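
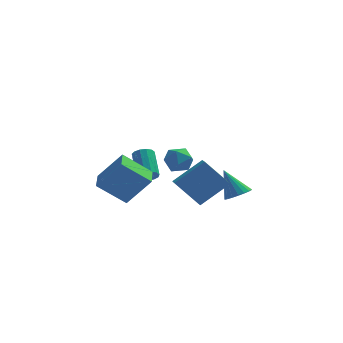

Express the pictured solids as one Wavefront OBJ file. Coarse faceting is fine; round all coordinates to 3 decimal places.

v -1.904 -2.459 -0.411
v -3.408 -2.632 0.818
v -2.004 -1.054 -0.335
v -3.508 -1.228 0.894
v -0.632 -2.452 1.146
v -2.136 -2.626 2.375
v -0.732 -1.048 1.222
v -2.236 -1.221 2.451
v 0.724 -2.492 3.052
v 1.099 -2.893 3.704
v 0.461 -3.707 2.456
v 0.836 -4.108 3.108
v 0.094 -3.706 3.225
v 0.257 -2.955 3.593
v 1.303 -3.645 2.567
v 1.466 -2.894 2.935
v 1.457 -3.605 3.404
v 0.709 -3.643 3.81
v 0.851 -2.957 2.35
v 0.103 -2.995 2.756
v 3.509 1.196 -1.253
v 3.871 0.593 -0.871
v 2.711 1.684 0.273
v 4.103 0.86 -0.835
v 4.218 1.194 -0.881
v 4.192 1.528 -1.002
v 4.032 1.796 -1.172
v 3.767 1.946 -1.358
v 3.452 1.947 -1.523
v 3.148 1.799 -1.635
v 2.916 1.531 -1.671
v 2.801 1.198 -1.624
v 2.826 0.864 -1.504
v 2.987 0.595 -1.334
v 3.251 0.446 -1.148
v 3.567 0.445 -0.982
v 1.702 -1.095 -1.044
v 0.385 -0.995 0.431
v 1.52 -0.336 -1.258
v 0.203 -0.235 0.217
v 3.177 -0.385 0.223
v 1.86 -0.284 1.698
v 2.995 0.375 0.009
v 1.678 0.475 1.484
v -1.363 2.736 -0.791
v -0.879 2.587 -0.433
v -1.273 3.955 0.669
v -1.757 4.104 0.311
v -0.76 2.813 -0.671
v -1.153 4.181 0.431
v -0.832 3.015 -0.947
v -1.225 4.382 0.155
v -1.073 3.128 -1.174
v -1.466 4.496 -0.071
v -1.406 3.117 -1.279
v -1.799 4.484 -0.176
v -1.725 2.985 -1.229
v -2.119 4.352 -0.126
v -1.93 2.774 -1.04
v -2.323 4.141 0.062
v -1.955 2.551 -0.772
v -2.348 3.918 0.33
v -1.792 2.387 -0.51
v -2.185 3.754 0.592
v -1.493 2.334 -0.338
v -1.886 3.701 0.765
v -1.153 2.408 -0.309
v -1.546 3.776 0.793
f 2 4 1
f 5 2 1
f 1 4 3
f 3 5 1
f 2 8 4
f 6 2 5
f 6 8 2
f 4 8 3
f 7 5 3
f 3 8 7
f 7 6 5
f 8 6 7
f 9 20 14
f 9 14 10
f 9 10 16
f 9 16 19
f 9 19 20
f 10 14 18
f 14 20 13
f 20 19 11
f 19 16 15
f 16 10 17
f 12 18 13
f 12 13 11
f 12 11 15
f 12 15 17
f 12 17 18
f 13 18 14
f 11 13 20
f 15 11 19
f 17 15 16
f 18 17 10
f 22 21 24
f 22 24 23
f 24 21 25
f 24 25 23
f 25 21 26
f 25 26 23
f 26 21 27
f 26 27 23
f 27 21 28
f 27 28 23
f 28 21 29
f 28 29 23
f 29 21 30
f 29 30 23
f 30 21 31
f 30 31 23
f 31 21 32
f 31 32 23
f 32 21 33
f 32 33 23
f 33 21 34
f 33 34 23
f 34 21 35
f 34 35 23
f 35 21 36
f 35 36 23
f 36 21 22
f 36 22 23
f 38 40 37
f 41 38 37
f 37 40 39
f 39 41 37
f 38 44 40
f 42 38 41
f 42 44 38
f 40 44 39
f 43 41 39
f 39 44 43
f 43 42 41
f 44 42 43
f 46 45 49
f 46 49 47
f 47 49 50
f 47 50 48
f 49 45 51
f 49 51 50
f 50 51 52
f 50 52 48
f 51 45 53
f 51 53 52
f 52 53 54
f 52 54 48
f 53 45 55
f 53 55 54
f 54 55 56
f 54 56 48
f 55 45 57
f 55 57 56
f 56 57 58
f 56 58 48
f 57 45 59
f 57 59 58
f 58 59 60
f 58 60 48
f 59 45 61
f 59 61 60
f 60 61 62
f 60 62 48
f 61 45 63
f 61 63 62
f 62 63 64
f 62 64 48
f 63 45 65
f 63 65 64
f 64 65 66
f 64 66 48
f 65 45 67
f 65 67 66
f 66 67 68
f 66 68 48
f 67 45 46
f 67 46 68
f 68 46 47
f 68 47 48



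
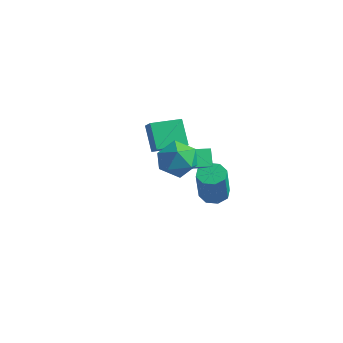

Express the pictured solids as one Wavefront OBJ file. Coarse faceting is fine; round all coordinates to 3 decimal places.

v 0.063 0.848 -0.229
v -0.407 1.451 0.548
v 0.721 1.833 -0.596
v 0.251 2.436 0.182
v 0.829 0.584 0.438
v 0.359 1.187 1.216
v 1.487 1.569 0.072
v 1.017 2.172 0.849
v -2.078 1.454 -0.243
v -1.58 1.144 0.385
v -2.977 2.296 0.885
v -2.48 1.985 1.514
v -1 2.835 -0.414
v -0.503 2.524 0.215
v -1.9 3.676 0.715
v -1.402 3.366 1.343
v 0.315 -1.275 2.866
v 0.901 -1.183 3.859
v 1.779 -2.137 2.081
v 2.365 -2.045 3.074
v 1.454 -2.754 3.005
v 0.549 -2.221 3.489
v 2.131 -1.099 2.451
v 1.226 -0.566 2.935
v 2.024 -1.074 3.602
v 1.605 -2.097 3.944
v 1.075 -1.223 1.996
v 0.656 -2.246 2.338
v 0.304 3.851 -4.371
v 0.92 4.411 -4.263
v 1.033 3.889 -2.201
v 0.416 3.329 -2.309
v 0.338 4.665 -4.167
v 0.451 4.143 -2.105
v -0.265 4.443 -4.19
v -0.152 3.92 -2.128
v -0.535 3.874 -4.319
v -0.422 3.351 -2.258
v -0.313 3.291 -4.479
v -0.2 2.769 -2.417
v 0.269 3.037 -4.575
v 0.382 2.515 -2.513
v 0.872 3.26 -4.552
v 0.985 2.737 -2.49
v 1.142 3.829 -4.422
v 1.255 3.306 -2.361
f 2 4 1
f 5 2 1
f 1 4 3
f 3 5 1
f 2 8 4
f 6 2 5
f 6 8 2
f 4 8 3
f 7 5 3
f 3 8 7
f 7 6 5
f 8 6 7
f 10 12 9
f 13 10 9
f 9 12 11
f 11 13 9
f 10 16 12
f 14 10 13
f 14 16 10
f 12 16 11
f 15 13 11
f 11 16 15
f 15 14 13
f 16 14 15
f 17 28 22
f 17 22 18
f 17 18 24
f 17 24 27
f 17 27 28
f 18 22 26
f 22 28 21
f 28 27 19
f 27 24 23
f 24 18 25
f 20 26 21
f 20 21 19
f 20 19 23
f 20 23 25
f 20 25 26
f 21 26 22
f 19 21 28
f 23 19 27
f 25 23 24
f 26 25 18
f 30 29 33
f 30 33 31
f 31 33 34
f 31 34 32
f 33 29 35
f 33 35 34
f 34 35 36
f 34 36 32
f 35 29 37
f 35 37 36
f 36 37 38
f 36 38 32
f 37 29 39
f 37 39 38
f 38 39 40
f 38 40 32
f 39 29 41
f 39 41 40
f 40 41 42
f 40 42 32
f 41 29 43
f 41 43 42
f 42 43 44
f 42 44 32
f 43 29 45
f 43 45 44
f 44 45 46
f 44 46 32
f 45 29 30
f 45 30 46
f 46 30 31
f 46 31 32



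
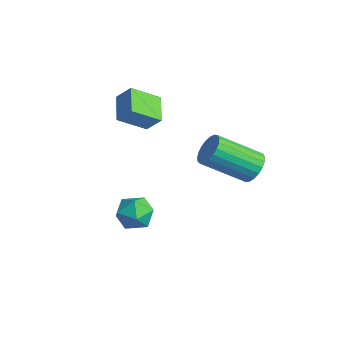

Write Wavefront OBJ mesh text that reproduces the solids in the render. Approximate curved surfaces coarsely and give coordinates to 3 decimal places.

v 3.833 1.12 1.93
v 4.55 0.933 2.1
v 3.844 -0.707 3.279
v 3.127 -0.52 3.11
v 4.477 1.133 2.334
v 3.771 -0.507 3.513
v 4.293 1.33 2.498
v 3.586 -0.31 3.677
v 4.029 1.491 2.564
v 3.323 -0.149 3.743
v 3.731 1.588 2.52
v 3.025 -0.052 3.7
v 3.451 1.604 2.375
v 2.745 -0.036 3.554
v 3.237 1.536 2.152
v 2.531 -0.104 3.332
v 3.126 1.397 1.892
v 2.42 -0.243 3.071
v 3.138 1.209 1.637
v 2.431 -0.431 2.817
v 3.269 1.006 1.434
v 2.563 -0.634 2.613
v 3.498 0.823 1.316
v 2.792 -0.817 2.496
v 3.785 0.691 1.305
v 3.079 -0.949 2.484
v 4.08 0.633 1.402
v 3.374 -1.007 2.581
v 4.333 0.66 1.59
v 3.627 -0.98 2.769
v 4.499 0.766 1.837
v 3.793 -0.874 3.016
v 0.15 -2.317 -1.625
v 0.902 -1.821 -1.707
v 0.938 -3.419 -1.073
v 1.69 -2.923 -1.155
v 1.062 -2.695 -0.545
v 0.575 -2.014 -0.887
v 1.265 -3.226 -1.893
v 0.778 -2.545 -2.235
v 1.591 -2.383 -1.873
v 1.466 -2.055 -1.04
v 0.374 -3.185 -1.74
v 0.249 -2.857 -0.907
v -2.117 -1.876 3.52
v -1.568 -1.482 4.244
v -1.918 -0.63 2.691
v -1.37 -0.236 3.415
v -0.99 -2.424 2.965
v -0.442 -2.03 3.689
v -0.792 -1.178 2.136
v -0.243 -0.784 2.86
f 2 1 5
f 2 5 3
f 3 5 6
f 3 6 4
f 5 1 7
f 5 7 6
f 6 7 8
f 6 8 4
f 7 1 9
f 7 9 8
f 8 9 10
f 8 10 4
f 9 1 11
f 9 11 10
f 10 11 12
f 10 12 4
f 11 1 13
f 11 13 12
f 12 13 14
f 12 14 4
f 13 1 15
f 13 15 14
f 14 15 16
f 14 16 4
f 15 1 17
f 15 17 16
f 16 17 18
f 16 18 4
f 17 1 19
f 17 19 18
f 18 19 20
f 18 20 4
f 19 1 21
f 19 21 20
f 20 21 22
f 20 22 4
f 21 1 23
f 21 23 22
f 22 23 24
f 22 24 4
f 23 1 25
f 23 25 24
f 24 25 26
f 24 26 4
f 25 1 27
f 25 27 26
f 26 27 28
f 26 28 4
f 27 1 29
f 27 29 28
f 28 29 30
f 28 30 4
f 29 1 31
f 29 31 30
f 30 31 32
f 30 32 4
f 31 1 2
f 31 2 32
f 32 2 3
f 32 3 4
f 33 44 38
f 33 38 34
f 33 34 40
f 33 40 43
f 33 43 44
f 34 38 42
f 38 44 37
f 44 43 35
f 43 40 39
f 40 34 41
f 36 42 37
f 36 37 35
f 36 35 39
f 36 39 41
f 36 41 42
f 37 42 38
f 35 37 44
f 39 35 43
f 41 39 40
f 42 41 34
f 46 48 45
f 49 46 45
f 45 48 47
f 47 49 45
f 46 52 48
f 50 46 49
f 50 52 46
f 48 52 47
f 51 49 47
f 47 52 51
f 51 50 49
f 52 50 51



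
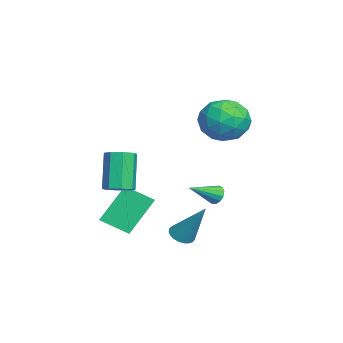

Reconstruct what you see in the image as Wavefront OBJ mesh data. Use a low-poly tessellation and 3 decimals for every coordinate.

v -2.117 1.53 1.883
v -1.413 0.768 2.37
v -3.227 0.152 1.33
v -2.523 -0.61 1.817
v -3.14 0.1 2.471
v -2.454 0.952 2.813
v -2.186 -0.032 0.887
v -1.5 0.82 1.229
v -1.456 -0.197 1.754
v -2.045 -0.116 2.734
v -2.595 1.036 0.966
v -3.184 1.117 1.946
v -1.668 1.27 2.175
v -2.972 -0.35 1.525
v -3.335 0.067 1.909
v -2.921 -0.381 2.196
v -2.28 1.378 2.436
v -1.866 0.93 2.722
v -2.881 0.537 2.781
v -2.774 -0.01 0.978
v -2.36 -0.458 1.264
v -1.719 1.301 1.504
v -1.305 0.853 1.791
v -1.759 0.383 0.919
v -1.279 0.255 2.1
v -1.931 -0.555 1.774
v -1.733 -0.215 1.228
v -1.33 0.285 1.429
v -1.626 0.303 2.675
v -2.278 -0.508 2.35
v -2.64 -0.09 2.735
v -2.237 0.411 2.936
v -1.651 -0.265 2.313
v -2.362 1.428 1.35
v -3.014 0.617 1.025
v -2.403 0.509 0.764
v -2 1.01 0.965
v -2.709 1.475 1.926
v -3.361 0.665 1.6
v -3.31 0.635 2.271
v -2.907 1.135 2.472
v -2.989 1.185 1.387
v -4.263 0.212 -3.068
v -4.016 0.528 -2.752
v -3.637 -0.932 -2.412
v -4.266 0.465 -2.624
v -4.514 0.321 -2.637
v -4.683 0.143 -2.787
v -4.719 -0.013 -3.026
v -4.61 -0.097 -3.278
v -4.39 -0.084 -3.463
v -4.131 0.024 -3.523
v -3.913 0.192 -3.438
v -3.807 0.366 -3.236
v -3.845 0.491 -2.98
v 0.309 -1.234 -3.351
v 0.79 -1.538 -3.393
v 1.031 -0.326 -1.649
v 0.842 -1.357 -3.511
v 0.814 -1.158 -3.606
v 0.708 -0.97 -3.661
v 0.542 -0.822 -3.669
v 0.34 -0.737 -3.629
v 0.134 -0.728 -3.547
v -0.046 -0.796 -3.435
v -0.171 -0.93 -3.31
v -0.224 -1.111 -3.191
v -0.195 -1.31 -3.097
v -0.09 -1.498 -3.041
v 0.076 -1.646 -3.033
v 0.278 -1.731 -3.073
v 0.484 -1.74 -3.156
v 0.664 -1.672 -3.268
v 1.343 -3.636 -0.498
v 1.672 -3.107 -0.353
v 0.885 -3.054 1.243
v 0.557 -3.584 1.098
v 1.243 -3.008 -0.568
v 0.456 -2.955 1.028
v 0.873 -3.278 -0.742
v 0.086 -3.225 0.854
v 0.778 -3.757 -0.773
v -0.009 -3.704 0.823
v 1.015 -4.166 -0.643
v 0.228 -4.113 0.953
v 1.444 -4.265 -0.428
v 0.657 -4.212 1.168
v 1.814 -3.995 -0.254
v 1.027 -3.942 1.342
v 1.909 -3.516 -0.223
v 1.122 -3.463 1.373
v -0.52 -4.447 -2.874
v -1.163 -3.477 -1.347
v -0.299 -3.3 -3.51
v -0.942 -2.33 -1.983
v 1.362 -4.39 -2.117
v 0.719 -3.42 -0.59
v 1.583 -3.243 -2.753
v 0.94 -2.273 -1.226
f 1 38 17
f 38 12 41
f 17 41 6
f 38 41 17
f 1 17 13
f 17 6 18
f 13 18 2
f 17 18 13
f 1 13 22
f 13 2 23
f 22 23 8
f 13 23 22
f 1 22 34
f 22 8 37
f 34 37 11
f 22 37 34
f 1 34 38
f 34 11 42
f 38 42 12
f 34 42 38
f 2 18 29
f 18 6 32
f 29 32 10
f 18 32 29
f 6 41 19
f 41 12 40
f 19 40 5
f 41 40 19
f 12 42 39
f 42 11 35
f 39 35 3
f 42 35 39
f 11 37 36
f 37 8 24
f 36 24 7
f 37 24 36
f 8 23 28
f 23 2 25
f 28 25 9
f 23 25 28
f 4 30 16
f 30 10 31
f 16 31 5
f 30 31 16
f 4 16 14
f 16 5 15
f 14 15 3
f 16 15 14
f 4 14 21
f 14 3 20
f 21 20 7
f 14 20 21
f 4 21 26
f 21 7 27
f 26 27 9
f 21 27 26
f 4 26 30
f 26 9 33
f 30 33 10
f 26 33 30
f 5 31 19
f 31 10 32
f 19 32 6
f 31 32 19
f 3 15 39
f 15 5 40
f 39 40 12
f 15 40 39
f 7 20 36
f 20 3 35
f 36 35 11
f 20 35 36
f 9 27 28
f 27 7 24
f 28 24 8
f 27 24 28
f 10 33 29
f 33 9 25
f 29 25 2
f 33 25 29
f 44 43 46
f 44 46 45
f 46 43 47
f 46 47 45
f 47 43 48
f 47 48 45
f 48 43 49
f 48 49 45
f 49 43 50
f 49 50 45
f 50 43 51
f 50 51 45
f 51 43 52
f 51 52 45
f 52 43 53
f 52 53 45
f 53 43 54
f 53 54 45
f 54 43 55
f 54 55 45
f 55 43 44
f 55 44 45
f 57 56 59
f 57 59 58
f 59 56 60
f 59 60 58
f 60 56 61
f 60 61 58
f 61 56 62
f 61 62 58
f 62 56 63
f 62 63 58
f 63 56 64
f 63 64 58
f 64 56 65
f 64 65 58
f 65 56 66
f 65 66 58
f 66 56 67
f 66 67 58
f 67 56 68
f 67 68 58
f 68 56 69
f 68 69 58
f 69 56 70
f 69 70 58
f 70 56 71
f 70 71 58
f 71 56 72
f 71 72 58
f 72 56 73
f 72 73 58
f 73 56 57
f 73 57 58
f 75 74 78
f 75 78 76
f 76 78 79
f 76 79 77
f 78 74 80
f 78 80 79
f 79 80 81
f 79 81 77
f 80 74 82
f 80 82 81
f 81 82 83
f 81 83 77
f 82 74 84
f 82 84 83
f 83 84 85
f 83 85 77
f 84 74 86
f 84 86 85
f 85 86 87
f 85 87 77
f 86 74 88
f 86 88 87
f 87 88 89
f 87 89 77
f 88 74 90
f 88 90 89
f 89 90 91
f 89 91 77
f 90 74 75
f 90 75 91
f 91 75 76
f 91 76 77
f 93 95 92
f 96 93 92
f 92 95 94
f 94 96 92
f 93 99 95
f 97 93 96
f 97 99 93
f 95 99 94
f 98 96 94
f 94 99 98
f 98 97 96
f 99 97 98



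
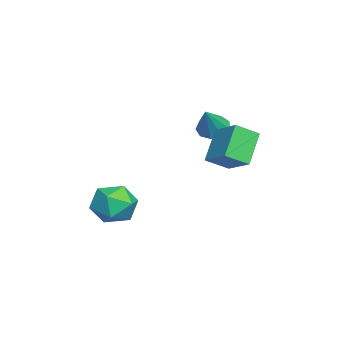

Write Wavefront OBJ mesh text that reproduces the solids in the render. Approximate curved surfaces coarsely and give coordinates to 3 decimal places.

v -2.608 3.008 0.393
v -2.246 2.499 -0.005
v -1.652 2.752 1.587
v -2.037 2.955 -0.075
v -2.095 3.435 0.074
v -2.392 3.715 0.372
v -2.791 3.665 0.68
v -3.104 3.307 0.854
v -3.184 2.809 0.812
v -2.995 2.404 0.574
v -2.625 2.282 0.251
v 0.007 3.824 -0.957
v 0.39 2.88 -0.381
v -1.072 4.174 0.336
v -0.689 3.23 0.911
v 1.109 4.69 -0.271
v 1.492 3.746 0.304
v 0.03 5.04 1.021
v 0.413 4.096 1.597
v -0.572 0.093 -3.114
v 0.16 -0.152 -3.918
v -0.34 -1.548 -2.402
v 0.392 -1.793 -3.206
v 0.652 -1.04 -2.427
v 0.508 -0.026 -2.867
v -0.688 -1.674 -3.453
v -0.832 -0.66 -3.893
v 0.088 -1.244 -4.128
v 0.916 -0.852 -3.493
v -1.096 -0.848 -2.827
v -0.268 -0.456 -2.192
f 2 1 4
f 2 4 3
f 4 1 5
f 4 5 3
f 5 1 6
f 5 6 3
f 6 1 7
f 6 7 3
f 7 1 8
f 7 8 3
f 8 1 9
f 8 9 3
f 9 1 10
f 9 10 3
f 10 1 11
f 10 11 3
f 11 1 2
f 11 2 3
f 13 15 12
f 16 13 12
f 12 15 14
f 14 16 12
f 13 19 15
f 17 13 16
f 17 19 13
f 15 19 14
f 18 16 14
f 14 19 18
f 18 17 16
f 19 17 18
f 20 31 25
f 20 25 21
f 20 21 27
f 20 27 30
f 20 30 31
f 21 25 29
f 25 31 24
f 31 30 22
f 30 27 26
f 27 21 28
f 23 29 24
f 23 24 22
f 23 22 26
f 23 26 28
f 23 28 29
f 24 29 25
f 22 24 31
f 26 22 30
f 28 26 27
f 29 28 21



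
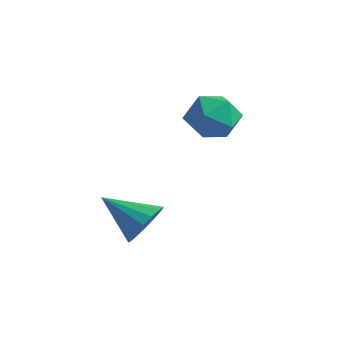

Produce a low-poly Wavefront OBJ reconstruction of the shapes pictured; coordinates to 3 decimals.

v 2.794 3.682 2.209
v 3.503 4.349 2.708
v 4.137 2.851 1.412
v 4.846 3.518 1.911
v 4.289 2.778 2.492
v 3.458 3.292 2.985
v 4.182 3.908 1.135
v 3.351 4.422 1.628
v 4.36 4.489 2.044
v 4.426 3.79 2.883
v 3.214 3.41 1.237
v 3.28 2.711 2.076
v 4.241 0.232 -1.82
v 4.833 -0.034 -1.14
v 2.799 -0.472 -0.84
v 4.711 0.382 -1.02
v 4.482 0.764 -1.083
v 4.197 1.024 -1.315
v 3.923 1.103 -1.662
v 3.721 0.982 -2.046
v 3.638 0.69 -2.378
v 3.693 0.292 -2.582
v 3.874 -0.119 -2.611
v 4.139 -0.449 -2.46
v 4.427 -0.624 -2.161
v 4.672 -0.602 -1.785
v 4.819 -0.39 -1.416
f 1 12 6
f 1 6 2
f 1 2 8
f 1 8 11
f 1 11 12
f 2 6 10
f 6 12 5
f 12 11 3
f 11 8 7
f 8 2 9
f 4 10 5
f 4 5 3
f 4 3 7
f 4 7 9
f 4 9 10
f 5 10 6
f 3 5 12
f 7 3 11
f 9 7 8
f 10 9 2
f 14 13 16
f 14 16 15
f 16 13 17
f 16 17 15
f 17 13 18
f 17 18 15
f 18 13 19
f 18 19 15
f 19 13 20
f 19 20 15
f 20 13 21
f 20 21 15
f 21 13 22
f 21 22 15
f 22 13 23
f 22 23 15
f 23 13 24
f 23 24 15
f 24 13 25
f 24 25 15
f 25 13 26
f 25 26 15
f 26 13 27
f 26 27 15
f 27 13 14
f 27 14 15



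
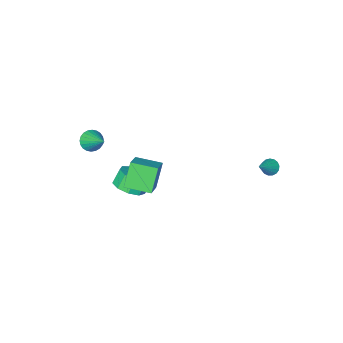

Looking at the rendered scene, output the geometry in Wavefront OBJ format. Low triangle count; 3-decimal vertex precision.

v 3.671 -1.628 2.353
v 4.326 -1.802 2.563
v 3.729 -0.212 3.347
v 4.38 -1.647 2.34
v 4.326 -1.49 2.118
v 4.173 -1.353 1.933
v 3.943 -1.258 1.811
v 3.671 -1.22 1.772
v 3.399 -1.243 1.822
v 3.169 -1.325 1.952
v 3.015 -1.453 2.144
v 2.961 -1.608 2.367
v 3.015 -1.765 2.588
v 3.169 -1.902 2.774
v 3.399 -1.997 2.895
v 3.671 -2.035 2.934
v 3.942 -2.012 2.885
v 4.172 -1.93 2.755
v 1.278 -1.726 -3.182
v 2.133 -1.539 -2.677
v 1.596 -1.588 -1.752
v 0.742 -1.774 -2.258
v 1.814 -0.946 -2.831
v 1.278 -0.994 -1.906
v 1.245 -0.717 -3.149
v 0.709 -0.765 -2.224
v 0.692 -0.96 -3.483
v 0.155 -1.009 -2.558
v 0.412 -1.562 -3.676
v -0.124 -1.61 -2.751
v 0.538 -2.24 -3.638
v 0.002 -2.289 -2.714
v 1.01 -2.678 -3.387
v 0.474 -2.726 -2.463
v 1.608 -2.67 -3.04
v 1.071 -2.718 -2.116
v 2.051 -2.22 -2.76
v 1.515 -2.269 -1.835
v 1.058 -1.314 -0.21
v 2.011 -0.331 0.559
v 0.005 -0.15 -0.392
v 0.958 0.833 0.377
v 1.802 -0.873 -1.697
v 2.755 0.11 -0.928
v 0.749 0.291 -1.879
v 1.702 1.274 -1.11
v -4.52 3.765 -0.097
v -4.151 3.729 -0.516
v -3.42 4.175 0.837
v -4.236 3.983 -0.527
v -4.386 4.187 -0.44
v -4.566 4.295 -0.274
v -4.737 4.281 -0.068
v -4.857 4.149 0.132
v -4.901 3.93 0.28
v -4.857 3.672 0.341
v -4.736 3.437 0.302
v -4.566 3.276 0.171
v -4.385 3.227 -0.021
v -4.235 3.302 -0.23
v -4.151 3.483 -0.409
f 2 1 4
f 2 4 3
f 4 1 5
f 4 5 3
f 5 1 6
f 5 6 3
f 6 1 7
f 6 7 3
f 7 1 8
f 7 8 3
f 8 1 9
f 8 9 3
f 9 1 10
f 9 10 3
f 10 1 11
f 10 11 3
f 11 1 12
f 11 12 3
f 12 1 13
f 12 13 3
f 13 1 14
f 13 14 3
f 14 1 15
f 14 15 3
f 15 1 16
f 15 16 3
f 16 1 17
f 16 17 3
f 17 1 18
f 17 18 3
f 18 1 2
f 18 2 3
f 20 19 23
f 20 23 21
f 21 23 24
f 21 24 22
f 23 19 25
f 23 25 24
f 24 25 26
f 24 26 22
f 25 19 27
f 25 27 26
f 26 27 28
f 26 28 22
f 27 19 29
f 27 29 28
f 28 29 30
f 28 30 22
f 29 19 31
f 29 31 30
f 30 31 32
f 30 32 22
f 31 19 33
f 31 33 32
f 32 33 34
f 32 34 22
f 33 19 35
f 33 35 34
f 34 35 36
f 34 36 22
f 35 19 37
f 35 37 36
f 36 37 38
f 36 38 22
f 37 19 20
f 37 20 38
f 38 20 21
f 38 21 22
f 40 42 39
f 43 40 39
f 39 42 41
f 41 43 39
f 40 46 42
f 44 40 43
f 44 46 40
f 42 46 41
f 45 43 41
f 41 46 45
f 45 44 43
f 46 44 45
f 48 47 50
f 48 50 49
f 50 47 51
f 50 51 49
f 51 47 52
f 51 52 49
f 52 47 53
f 52 53 49
f 53 47 54
f 53 54 49
f 54 47 55
f 54 55 49
f 55 47 56
f 55 56 49
f 56 47 57
f 56 57 49
f 57 47 58
f 57 58 49
f 58 47 59
f 58 59 49
f 59 47 60
f 59 60 49
f 60 47 61
f 60 61 49
f 61 47 48
f 61 48 49



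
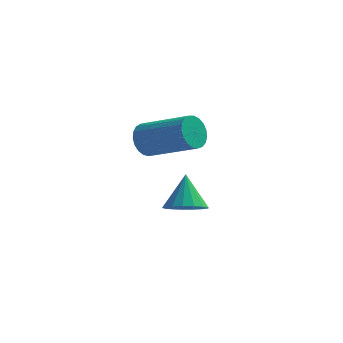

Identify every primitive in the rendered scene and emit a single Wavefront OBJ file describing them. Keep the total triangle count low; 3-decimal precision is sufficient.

v 3.174 0.381 2.905
v 3.451 0.607 2.398
v 5.023 0.185 3.069
v 4.746 -0.041 3.575
v 3.442 0.815 2.551
v 5.013 0.393 3.222
v 3.386 0.947 2.765
v 4.957 0.525 3.436
v 3.293 0.981 3.003
v 4.865 0.559 3.674
v 3.18 0.912 3.225
v 4.752 0.49 3.895
v 3.066 0.751 3.39
v 4.638 0.329 4.061
v 2.971 0.526 3.472
v 4.542 0.104 4.143
v 2.911 0.276 3.456
v 4.482 -0.146 4.127
v 2.896 0.044 3.344
v 4.468 -0.378 4.015
v 2.929 -0.13 3.157
v 4.501 -0.552 3.827
v 3.005 -0.215 2.925
v 4.577 -0.637 3.596
v 3.11 -0.197 2.691
v 4.682 -0.619 3.361
v 3.226 -0.08 2.493
v 4.798 -0.502 3.164
v 3.333 0.118 2.366
v 4.905 -0.304 3.037
v 3.413 0.361 2.333
v 4.984 -0.061 3.004
v 4.036 1.698 -0.448
v 4.421 1.214 -0.101
v 3.864 2.362 0.668
v 4.651 1.443 -0.202
v 4.74 1.731 -0.359
v 4.667 2.011 -0.537
v 4.45 2.22 -0.694
v 4.138 2.309 -0.795
v 3.803 2.259 -0.817
v 3.521 2.08 -0.754
v 3.357 1.813 -0.621
v 3.349 1.521 -0.448
v 3.498 1.269 -0.276
v 3.77 1.115 -0.143
v 4.104 1.095 -0.08
f 2 1 5
f 2 5 3
f 3 5 6
f 3 6 4
f 5 1 7
f 5 7 6
f 6 7 8
f 6 8 4
f 7 1 9
f 7 9 8
f 8 9 10
f 8 10 4
f 9 1 11
f 9 11 10
f 10 11 12
f 10 12 4
f 11 1 13
f 11 13 12
f 12 13 14
f 12 14 4
f 13 1 15
f 13 15 14
f 14 15 16
f 14 16 4
f 15 1 17
f 15 17 16
f 16 17 18
f 16 18 4
f 17 1 19
f 17 19 18
f 18 19 20
f 18 20 4
f 19 1 21
f 19 21 20
f 20 21 22
f 20 22 4
f 21 1 23
f 21 23 22
f 22 23 24
f 22 24 4
f 23 1 25
f 23 25 24
f 24 25 26
f 24 26 4
f 25 1 27
f 25 27 26
f 26 27 28
f 26 28 4
f 27 1 29
f 27 29 28
f 28 29 30
f 28 30 4
f 29 1 31
f 29 31 30
f 30 31 32
f 30 32 4
f 31 1 2
f 31 2 32
f 32 2 3
f 32 3 4
f 34 33 36
f 34 36 35
f 36 33 37
f 36 37 35
f 37 33 38
f 37 38 35
f 38 33 39
f 38 39 35
f 39 33 40
f 39 40 35
f 40 33 41
f 40 41 35
f 41 33 42
f 41 42 35
f 42 33 43
f 42 43 35
f 43 33 44
f 43 44 35
f 44 33 45
f 44 45 35
f 45 33 46
f 45 46 35
f 46 33 47
f 46 47 35
f 47 33 34
f 47 34 35



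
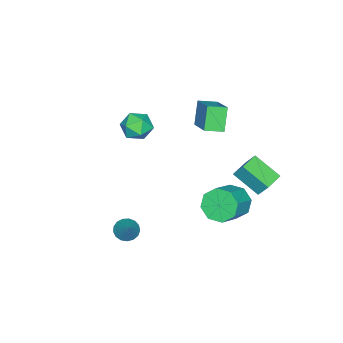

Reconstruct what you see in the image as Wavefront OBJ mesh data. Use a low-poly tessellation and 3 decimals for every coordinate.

v -4.586 2.68 -1.564
v -4.49 3.329 -0.571
v -4.566 4.278 -2.611
v -4.47 4.927 -1.618
v -3.33 2.613 -1.642
v -3.234 3.262 -0.649
v -3.31 4.211 -2.689
v -3.214 4.86 -1.696
v -2.691 -2.048 0.797
v -2.292 -2.457 -0.048
v -2.488 -3.483 1.588
v -2.089 -3.892 0.743
v -1.575 -3.175 1.254
v -1.7 -2.288 0.766
v -3.08 -3.652 0.774
v -3.205 -2.765 0.286
v -2.532 -3.448 -0.062
v -1.602 -3.154 0.235
v -3.178 -2.786 1.305
v -2.248 -2.492 1.602
v 2.811 -0.395 -3.114
v 3.413 -0.693 -3.375
v 3.749 0.375 -1.826
v 3.392 -0.391 -3.54
v 3.238 -0.09 -3.607
v 2.986 0.141 -3.562
v 2.694 0.249 -3.414
v 2.429 0.209 -3.197
v 2.251 0.032 -2.962
v 2.202 -0.244 -2.761
v 2.292 -0.554 -2.641
v 2.501 -0.828 -2.63
v 2.781 -1.003 -2.729
v 3.068 -1.038 -2.917
v 3.296 -0.926 -3.15
v -1.06 3.894 -1.708
v -0.57 4.365 -2.56
v 0.991 4.397 -1.644
v 0.5 3.926 -0.792
v -0.893 4.922 -2.03
v 0.668 4.954 -1.113
v -1.314 4.877 -1.311
v 0.247 4.909 -0.394
v -1.586 4.256 -0.825
v -0.026 4.288 0.092
v -1.551 3.423 -0.856
v 0.01 3.455 0.06
v -1.228 2.866 -1.387
v 0.333 2.898 -0.47
v -0.807 2.911 -2.106
v 0.754 2.943 -1.189
v -0.534 3.532 -2.592
v 1.026 3.564 -1.675
v -4.558 -0.371 2.521
v -3.219 1.017 3.539
v -5.261 0.481 2.285
v -3.923 1.869 3.303
v -3.777 -0.109 1.137
v -2.439 1.279 2.155
v -4.481 0.743 0.901
v -3.142 2.131 1.919
f 2 4 1
f 5 2 1
f 1 4 3
f 3 5 1
f 2 8 4
f 6 2 5
f 6 8 2
f 4 8 3
f 7 5 3
f 3 8 7
f 7 6 5
f 8 6 7
f 9 20 14
f 9 14 10
f 9 10 16
f 9 16 19
f 9 19 20
f 10 14 18
f 14 20 13
f 20 19 11
f 19 16 15
f 16 10 17
f 12 18 13
f 12 13 11
f 12 11 15
f 12 15 17
f 12 17 18
f 13 18 14
f 11 13 20
f 15 11 19
f 17 15 16
f 18 17 10
f 22 21 24
f 22 24 23
f 24 21 25
f 24 25 23
f 25 21 26
f 25 26 23
f 26 21 27
f 26 27 23
f 27 21 28
f 27 28 23
f 28 21 29
f 28 29 23
f 29 21 30
f 29 30 23
f 30 21 31
f 30 31 23
f 31 21 32
f 31 32 23
f 32 21 33
f 32 33 23
f 33 21 34
f 33 34 23
f 34 21 35
f 34 35 23
f 35 21 22
f 35 22 23
f 37 36 40
f 37 40 38
f 38 40 41
f 38 41 39
f 40 36 42
f 40 42 41
f 41 42 43
f 41 43 39
f 42 36 44
f 42 44 43
f 43 44 45
f 43 45 39
f 44 36 46
f 44 46 45
f 45 46 47
f 45 47 39
f 46 36 48
f 46 48 47
f 47 48 49
f 47 49 39
f 48 36 50
f 48 50 49
f 49 50 51
f 49 51 39
f 50 36 52
f 50 52 51
f 51 52 53
f 51 53 39
f 52 36 37
f 52 37 53
f 53 37 38
f 53 38 39
f 55 57 54
f 58 55 54
f 54 57 56
f 56 58 54
f 55 61 57
f 59 55 58
f 59 61 55
f 57 61 56
f 60 58 56
f 56 61 60
f 60 59 58
f 61 59 60



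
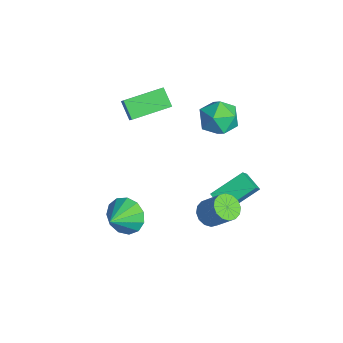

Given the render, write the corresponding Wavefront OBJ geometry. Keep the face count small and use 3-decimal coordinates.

v 1.181 -3.025 -2.199
v 1.863 -3.051 -3.01
v 1.999 -4.015 -1.481
v 2.056 -2.623 -2.641
v 1.972 -2.323 -2.131
v 1.637 -2.246 -1.643
v 1.157 -2.417 -1.331
v 0.685 -2.78 -1.295
v 0.37 -3.222 -1.545
v 0.313 -3.601 -2.003
v 0.532 -3.798 -2.523
v 0.956 -3.749 -2.94
v 1.453 -3.47 -3.122
v 0.382 2.426 -4.432
v -0.577 2.057 -4.013
v 0.174 4.162 -3.381
v -0.785 3.793 -2.962
v 0.865 2.027 -3.678
v -0.094 1.658 -3.259
v 0.657 3.763 -2.627
v -0.302 3.394 -2.208
v -2.718 2.626 1.492
v -2.307 3.066 0.529
v -1.033 2.054 1.951
v -0.622 2.494 0.988
v -0.996 3.181 1.811
v -2.037 3.534 1.528
v -1.303 1.586 0.952
v -2.344 1.939 0.669
v -1.432 2.423 0.195
v -1.242 3.409 0.727
v -2.098 1.711 1.753
v -1.908 2.697 2.285
v -4.419 -1.627 1.169
v -3.724 -1.684 1.914
v -4.575 0.465 1.475
v -3.88 0.408 2.219
v -3.56 -1.448 0.381
v -2.865 -1.505 1.125
v -3.716 0.644 0.686
v -3.021 0.587 1.431
v 1.768 1.022 -2.69
v 2.313 1.262 -3.178
v 3.116 1.879 -1.979
v 2.572 1.638 -1.49
v 2.052 1.563 -3.158
v 2.856 2.18 -1.958
v 1.715 1.719 -3.013
v 2.519 2.335 -1.813
v 1.393 1.688 -2.781
v 2.196 2.304 -1.581
v 1.171 1.478 -2.524
v 1.974 2.095 -1.325
v 1.109 1.146 -2.312
v 1.912 1.763 -1.113
v 1.224 0.781 -2.201
v 2.027 1.398 -1.002
v 1.484 0.48 -2.222
v 2.288 1.097 -1.022
v 1.821 0.325 -2.367
v 2.625 0.941 -1.167
v 2.144 0.356 -2.599
v 2.947 0.972 -1.399
v 2.366 0.565 -2.855
v 3.169 1.182 -1.656
v 2.428 0.897 -3.067
v 3.231 1.514 -1.868
f 2 1 4
f 2 4 3
f 4 1 5
f 4 5 3
f 5 1 6
f 5 6 3
f 6 1 7
f 6 7 3
f 7 1 8
f 7 8 3
f 8 1 9
f 8 9 3
f 9 1 10
f 9 10 3
f 10 1 11
f 10 11 3
f 11 1 12
f 11 12 3
f 12 1 13
f 12 13 3
f 13 1 2
f 13 2 3
f 15 17 14
f 18 15 14
f 14 17 16
f 16 18 14
f 15 21 17
f 19 15 18
f 19 21 15
f 17 21 16
f 20 18 16
f 16 21 20
f 20 19 18
f 21 19 20
f 22 33 27
f 22 27 23
f 22 23 29
f 22 29 32
f 22 32 33
f 23 27 31
f 27 33 26
f 33 32 24
f 32 29 28
f 29 23 30
f 25 31 26
f 25 26 24
f 25 24 28
f 25 28 30
f 25 30 31
f 26 31 27
f 24 26 33
f 28 24 32
f 30 28 29
f 31 30 23
f 35 37 34
f 38 35 34
f 34 37 36
f 36 38 34
f 35 41 37
f 39 35 38
f 39 41 35
f 37 41 36
f 40 38 36
f 36 41 40
f 40 39 38
f 41 39 40
f 43 42 46
f 43 46 44
f 44 46 47
f 44 47 45
f 46 42 48
f 46 48 47
f 47 48 49
f 47 49 45
f 48 42 50
f 48 50 49
f 49 50 51
f 49 51 45
f 50 42 52
f 50 52 51
f 51 52 53
f 51 53 45
f 52 42 54
f 52 54 53
f 53 54 55
f 53 55 45
f 54 42 56
f 54 56 55
f 55 56 57
f 55 57 45
f 56 42 58
f 56 58 57
f 57 58 59
f 57 59 45
f 58 42 60
f 58 60 59
f 59 60 61
f 59 61 45
f 60 42 62
f 60 62 61
f 61 62 63
f 61 63 45
f 62 42 64
f 62 64 63
f 63 64 65
f 63 65 45
f 64 42 66
f 64 66 65
f 65 66 67
f 65 67 45
f 66 42 43
f 66 43 67
f 67 43 44
f 67 44 45



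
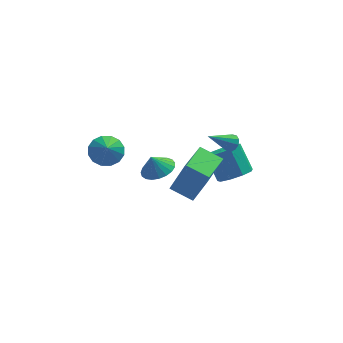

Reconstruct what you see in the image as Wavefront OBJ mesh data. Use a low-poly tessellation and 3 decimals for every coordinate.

v 0.085 -2.741 -0.138
v 0.862 -2.939 1.846
v 1.067 -0.953 -0.345
v 1.843 -1.151 1.64
v 1.197 -3.409 -0.64
v 1.973 -3.607 1.345
v 2.178 -1.621 -0.846
v 2.955 -1.819 1.138
v 4.015 2.283 -1.246
v 4.395 2.122 -0.853
v 2.665 1.817 -0.134
v 4.321 2.462 -0.8
v 4.13 2.734 -0.918
v 3.896 2.833 -1.161
v 3.707 2.722 -1.437
v 3.635 2.444 -1.64
v 3.709 2.103 -1.692
v 3.9 1.831 -1.575
v 4.134 1.732 -1.332
v 4.323 1.843 -1.056
v -0.058 1.243 -2.072
v 0.86 1.32 -1.736
v -0.422 1.297 -1.088
v 0.758 1.71 -1.795
v 0.515 2.019 -1.902
v 0.174 2.194 -2.039
v -0.208 2.205 -2.181
v -0.564 2.049 -2.304
v -0.832 1.754 -2.387
v -0.966 1.37 -2.416
v -0.944 0.964 -2.385
v -0.768 0.607 -2.3
v -0.469 0.359 -2.175
v -0.099 0.264 -2.033
v 0.278 0.339 -1.897
v 0.597 0.569 -1.791
v 0.803 0.916 -1.734
v -2.593 3.727 -2.465
v -1.645 3.461 -2.69
v -2.587 3.053 -1.635
v -1.598 3.865 -2.362
v -1.818 4.233 -2.061
v -2.245 4.465 -1.869
v -2.766 4.499 -1.837
v -3.24 4.327 -1.973
v -3.542 3.994 -2.241
v -3.589 3.589 -2.569
v -3.369 3.222 -2.869
v -2.942 2.99 -3.061
v -2.421 2.956 -3.094
v -1.947 3.128 -2.958
v 4.22 2.019 -3.82
v 5.048 1.709 -3.271
v 4.507 2.712 -1.891
v 3.68 3.021 -2.44
v 5.205 2.298 -3.638
v 4.664 3.301 -2.257
v 4.902 2.757 -4.089
v 4.361 3.759 -2.709
v 4.28 2.87 -4.415
v 3.739 3.872 -3.034
v 3.63 2.585 -4.463
v 3.089 3.587 -3.082
v 3.256 2.035 -4.21
v 2.715 3.037 -2.829
v 3.334 1.477 -3.775
v 2.793 2.48 -2.394
v 3.826 1.173 -3.361
v 3.285 2.176 -1.98
v 4.503 1.265 -3.162
v 3.962 2.267 -1.781
f 2 4 1
f 5 2 1
f 1 4 3
f 3 5 1
f 2 8 4
f 6 2 5
f 6 8 2
f 4 8 3
f 7 5 3
f 3 8 7
f 7 6 5
f 8 6 7
f 10 9 12
f 10 12 11
f 12 9 13
f 12 13 11
f 13 9 14
f 13 14 11
f 14 9 15
f 14 15 11
f 15 9 16
f 15 16 11
f 16 9 17
f 16 17 11
f 17 9 18
f 17 18 11
f 18 9 19
f 18 19 11
f 19 9 20
f 19 20 11
f 20 9 10
f 20 10 11
f 22 21 24
f 22 24 23
f 24 21 25
f 24 25 23
f 25 21 26
f 25 26 23
f 26 21 27
f 26 27 23
f 27 21 28
f 27 28 23
f 28 21 29
f 28 29 23
f 29 21 30
f 29 30 23
f 30 21 31
f 30 31 23
f 31 21 32
f 31 32 23
f 32 21 33
f 32 33 23
f 33 21 34
f 33 34 23
f 34 21 35
f 34 35 23
f 35 21 36
f 35 36 23
f 36 21 37
f 36 37 23
f 37 21 22
f 37 22 23
f 39 38 41
f 39 41 40
f 41 38 42
f 41 42 40
f 42 38 43
f 42 43 40
f 43 38 44
f 43 44 40
f 44 38 45
f 44 45 40
f 45 38 46
f 45 46 40
f 46 38 47
f 46 47 40
f 47 38 48
f 47 48 40
f 48 38 49
f 48 49 40
f 49 38 50
f 49 50 40
f 50 38 51
f 50 51 40
f 51 38 39
f 51 39 40
f 53 52 56
f 53 56 54
f 54 56 57
f 54 57 55
f 56 52 58
f 56 58 57
f 57 58 59
f 57 59 55
f 58 52 60
f 58 60 59
f 59 60 61
f 59 61 55
f 60 52 62
f 60 62 61
f 61 62 63
f 61 63 55
f 62 52 64
f 62 64 63
f 63 64 65
f 63 65 55
f 64 52 66
f 64 66 65
f 65 66 67
f 65 67 55
f 66 52 68
f 66 68 67
f 67 68 69
f 67 69 55
f 68 52 70
f 68 70 69
f 69 70 71
f 69 71 55
f 70 52 53
f 70 53 71
f 71 53 54
f 71 54 55



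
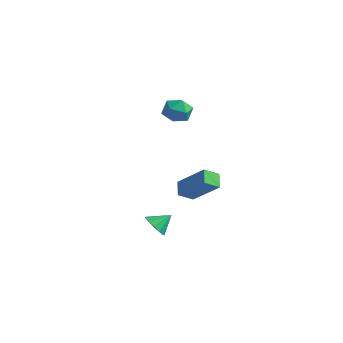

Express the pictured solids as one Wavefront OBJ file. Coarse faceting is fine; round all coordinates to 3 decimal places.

v -4.296 3.079 -4.012
v -4.867 3.607 -3.484
v -4.024 3.883 -4.522
v -4.595 4.411 -3.994
v -2.745 3.409 -2.666
v -3.316 3.937 -2.138
v -2.473 4.213 -3.176
v -3.044 4.741 -2.648
v -3.354 2.387 3.19
v -2.569 2.432 2.923
v -3.471 1.168 2.637
v -2.686 1.213 2.37
v -2.845 1.143 3.182
v -2.773 1.896 3.524
v -3.267 1.704 2.036
v -3.195 2.457 2.378
v -2.515 2.01 2.21
v -2.254 1.664 2.918
v -3.786 1.936 2.642
v -3.525 1.59 3.35
v -0.251 -2.34 -2.501
v 0.378 -2.647 -2.501
v 0.111 -1.6 -1.899
v 0.376 -2.398 -2.807
v 0.175 -2.13 -3.015
v -0.162 -1.929 -3.06
v -0.526 -1.858 -2.928
v -0.804 -1.94 -2.659
v -0.906 -2.149 -2.341
v -0.8 -2.419 -2.073
v -0.52 -2.663 -1.941
v -0.155 -2.805 -1.987
v 0.18 -2.799 -2.196
f 2 4 1
f 5 2 1
f 1 4 3
f 3 5 1
f 2 8 4
f 6 2 5
f 6 8 2
f 4 8 3
f 7 5 3
f 3 8 7
f 7 6 5
f 8 6 7
f 9 20 14
f 9 14 10
f 9 10 16
f 9 16 19
f 9 19 20
f 10 14 18
f 14 20 13
f 20 19 11
f 19 16 15
f 16 10 17
f 12 18 13
f 12 13 11
f 12 11 15
f 12 15 17
f 12 17 18
f 13 18 14
f 11 13 20
f 15 11 19
f 17 15 16
f 18 17 10
f 22 21 24
f 22 24 23
f 24 21 25
f 24 25 23
f 25 21 26
f 25 26 23
f 26 21 27
f 26 27 23
f 27 21 28
f 27 28 23
f 28 21 29
f 28 29 23
f 29 21 30
f 29 30 23
f 30 21 31
f 30 31 23
f 31 21 32
f 31 32 23
f 32 21 33
f 32 33 23
f 33 21 22
f 33 22 23



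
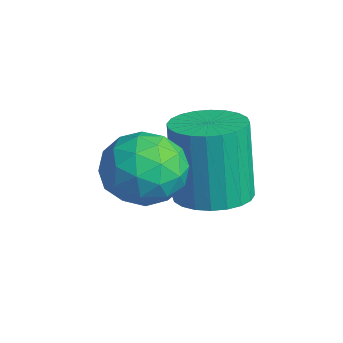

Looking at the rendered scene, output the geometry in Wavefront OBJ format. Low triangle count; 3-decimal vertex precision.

v 0.721 -1.634 2.008
v 1.013 -1.884 2.623
v -0.353 -1.836 2.437
v -0.061 -2.086 3.052
v -0.014 -1.381 2.888
v 0.65 -1.256 2.623
v 0.01 -2.464 2.437
v 0.674 -2.339 2.172
v 0.574 -2.397 2.888
v 0.559 -1.728 3.167
v 0.101 -1.992 1.893
v 0.086 -1.323 2.172
v 0.961 -1.742 2.278
v -0.301 -1.978 2.782
v -0.274 -1.564 2.686
v -0.102 -1.711 3.047
v 0.748 -1.372 2.278
v 0.92 -1.519 2.64
v 0.316 -1.223 2.795
v -0.26 -2.201 2.42
v -0.088 -2.348 2.782
v 0.762 -2.009 2.013
v 0.934 -2.156 2.374
v 0.344 -2.497 2.265
v 0.875 -2.19 2.795
v 0.243 -2.308 3.047
v 0.285 -2.531 2.686
v 0.675 -2.457 2.53
v 0.866 -1.796 2.959
v 0.235 -1.915 3.211
v 0.263 -1.5 3.115
v 0.653 -1.427 2.959
v 0.608 -2.098 3.115
v 0.425 -1.805 1.849
v -0.206 -1.924 2.101
v 0.007 -2.293 2.101
v 0.397 -2.22 1.945
v 0.417 -1.412 2.013
v -0.215 -1.53 2.265
v -0.015 -1.263 2.53
v 0.375 -1.189 2.374
v 0.052 -1.622 1.945
v 0.182 -0.644 1.464
v 0.661 -0.228 1.547
v 0.377 -0.2 3.04
v -0.102 -0.616 2.956
v 0.469 -0.073 1.508
v 0.185 -0.046 3.001
v 0.233 -0.006 1.461
v -0.051 0.022 2.954
v -0.01 -0.035 1.416
v -0.295 -0.008 2.908
v -0.225 -0.158 1.377
v -0.509 -0.13 2.87
v -0.377 -0.354 1.352
v -0.662 -0.326 2.844
v -0.444 -0.594 1.343
v -0.729 -0.566 2.836
v -0.416 -0.842 1.353
v -0.701 -0.814 2.846
v -0.297 -1.06 1.38
v -0.581 -1.032 2.873
v -0.105 -1.214 1.419
v -0.389 -1.187 2.912
v 0.131 -1.282 1.466
v -0.153 -1.254 2.959
v 0.375 -1.252 1.512
v 0.09 -1.225 3.004
v 0.589 -1.13 1.55
v 0.305 -1.102 3.043
v 0.742 -0.934 1.576
v 0.457 -0.906 3.068
v 0.809 -0.694 1.584
v 0.524 -0.666 3.077
v 0.781 -0.446 1.574
v 0.496 -0.418 3.067
f 1 38 17
f 38 12 41
f 17 41 6
f 38 41 17
f 1 17 13
f 17 6 18
f 13 18 2
f 17 18 13
f 1 13 22
f 13 2 23
f 22 23 8
f 13 23 22
f 1 22 34
f 22 8 37
f 34 37 11
f 22 37 34
f 1 34 38
f 34 11 42
f 38 42 12
f 34 42 38
f 2 18 29
f 18 6 32
f 29 32 10
f 18 32 29
f 6 41 19
f 41 12 40
f 19 40 5
f 41 40 19
f 12 42 39
f 42 11 35
f 39 35 3
f 42 35 39
f 11 37 36
f 37 8 24
f 36 24 7
f 37 24 36
f 8 23 28
f 23 2 25
f 28 25 9
f 23 25 28
f 4 30 16
f 30 10 31
f 16 31 5
f 30 31 16
f 4 16 14
f 16 5 15
f 14 15 3
f 16 15 14
f 4 14 21
f 14 3 20
f 21 20 7
f 14 20 21
f 4 21 26
f 21 7 27
f 26 27 9
f 21 27 26
f 4 26 30
f 26 9 33
f 30 33 10
f 26 33 30
f 5 31 19
f 31 10 32
f 19 32 6
f 31 32 19
f 3 15 39
f 15 5 40
f 39 40 12
f 15 40 39
f 7 20 36
f 20 3 35
f 36 35 11
f 20 35 36
f 9 27 28
f 27 7 24
f 28 24 8
f 27 24 28
f 10 33 29
f 33 9 25
f 29 25 2
f 33 25 29
f 44 43 47
f 44 47 45
f 45 47 48
f 45 48 46
f 47 43 49
f 47 49 48
f 48 49 50
f 48 50 46
f 49 43 51
f 49 51 50
f 50 51 52
f 50 52 46
f 51 43 53
f 51 53 52
f 52 53 54
f 52 54 46
f 53 43 55
f 53 55 54
f 54 55 56
f 54 56 46
f 55 43 57
f 55 57 56
f 56 57 58
f 56 58 46
f 57 43 59
f 57 59 58
f 58 59 60
f 58 60 46
f 59 43 61
f 59 61 60
f 60 61 62
f 60 62 46
f 61 43 63
f 61 63 62
f 62 63 64
f 62 64 46
f 63 43 65
f 63 65 64
f 64 65 66
f 64 66 46
f 65 43 67
f 65 67 66
f 66 67 68
f 66 68 46
f 67 43 69
f 67 69 68
f 68 69 70
f 68 70 46
f 69 43 71
f 69 71 70
f 70 71 72
f 70 72 46
f 71 43 73
f 71 73 72
f 72 73 74
f 72 74 46
f 73 43 75
f 73 75 74
f 74 75 76
f 74 76 46
f 75 43 44
f 75 44 76
f 76 44 45
f 76 45 46



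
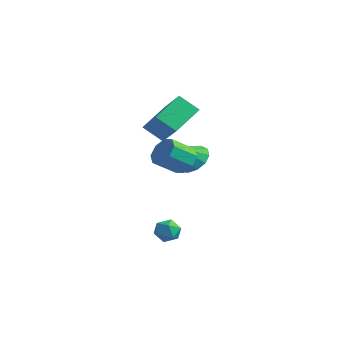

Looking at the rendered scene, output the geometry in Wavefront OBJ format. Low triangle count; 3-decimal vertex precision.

v 1.258 -0.345 2.026
v 2.088 -0.693 2.018
v 1.612 -1.844 2.907
v 0.782 -1.495 2.914
v 1.992 -0.252 2.539
v 1.516 -1.403 3.427
v 1.466 0.135 2.758
v 0.99 -1.016 3.647
v 0.819 0.241 2.549
v 0.342 -0.91 3.437
v 0.428 0.004 2.033
v -0.048 -1.147 2.922
v 0.524 -0.437 1.513
v 0.048 -1.588 2.401
v 1.05 -0.824 1.293
v 0.574 -1.975 2.182
v 1.698 -0.93 1.503
v 1.221 -2.081 2.391
v -2.619 1.888 1.629
v -3.571 1.343 2.515
v -2.758 3.719 2.606
v -3.71 3.174 3.492
v -1.01 1.286 2.988
v -1.962 0.741 3.874
v -1.149 3.117 3.965
v -2.101 2.572 4.851
v 0.247 0.066 -3.168
v 0.73 -0.341 -3.641
v -0.11 -1.019 -2.599
v 0.373 -1.426 -3.072
v 0.672 -0.948 -2.52
v 0.892 -0.277 -2.872
v -0.272 -1.083 -3.368
v -0.052 -0.412 -3.72
v 0.409 -1.05 -3.765
v 0.992 -0.967 -3.241
v -0.372 -0.393 -2.999
v 0.211 -0.31 -2.475
v -1.945 3.412 0.047
v -1.031 3.741 0.497
v -2.135 2.288 1.253
v -1.47 4.075 0.74
v -2.06 4.199 0.763
v -2.613 4.074 0.558
v -2.954 3.738 0.192
v -2.975 3.299 -0.221
v -2.669 2.896 -0.549
v -2.133 2.657 -0.687
v -1.537 2.657 -0.593
v -1.071 2.898 -0.295
v -0.883 3.302 0.111
f 2 1 5
f 2 5 3
f 3 5 6
f 3 6 4
f 5 1 7
f 5 7 6
f 6 7 8
f 6 8 4
f 7 1 9
f 7 9 8
f 8 9 10
f 8 10 4
f 9 1 11
f 9 11 10
f 10 11 12
f 10 12 4
f 11 1 13
f 11 13 12
f 12 13 14
f 12 14 4
f 13 1 15
f 13 15 14
f 14 15 16
f 14 16 4
f 15 1 17
f 15 17 16
f 16 17 18
f 16 18 4
f 17 1 2
f 17 2 18
f 18 2 3
f 18 3 4
f 20 22 19
f 23 20 19
f 19 22 21
f 21 23 19
f 20 26 22
f 24 20 23
f 24 26 20
f 22 26 21
f 25 23 21
f 21 26 25
f 25 24 23
f 26 24 25
f 27 38 32
f 27 32 28
f 27 28 34
f 27 34 37
f 27 37 38
f 28 32 36
f 32 38 31
f 38 37 29
f 37 34 33
f 34 28 35
f 30 36 31
f 30 31 29
f 30 29 33
f 30 33 35
f 30 35 36
f 31 36 32
f 29 31 38
f 33 29 37
f 35 33 34
f 36 35 28
f 40 39 42
f 40 42 41
f 42 39 43
f 42 43 41
f 43 39 44
f 43 44 41
f 44 39 45
f 44 45 41
f 45 39 46
f 45 46 41
f 46 39 47
f 46 47 41
f 47 39 48
f 47 48 41
f 48 39 49
f 48 49 41
f 49 39 50
f 49 50 41
f 50 39 51
f 50 51 41
f 51 39 40
f 51 40 41



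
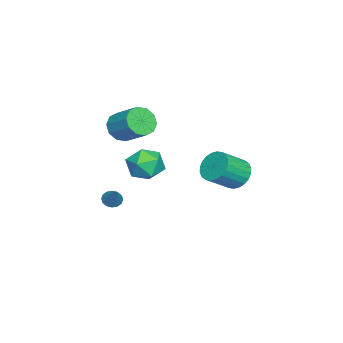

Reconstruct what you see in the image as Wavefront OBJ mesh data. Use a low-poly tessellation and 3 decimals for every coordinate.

v -1.373 -3.196 1.937
v -0.546 -3.239 1.36
v 0.241 -1.846 2.385
v -0.587 -1.804 2.963
v -0.94 -2.828 1.103
v -0.153 -1.435 2.128
v -1.499 -2.557 1.165
v -0.712 -1.165 2.19
v -2.01 -2.531 1.523
v -1.223 -1.138 2.548
v -2.278 -2.759 2.038
v -1.491 -1.366 3.063
v -2.201 -3.154 2.515
v -1.414 -1.761 3.54
v -1.807 -3.565 2.772
v -1.02 -2.172 3.797
v -1.248 -3.835 2.71
v -0.461 -2.443 3.735
v -0.737 -3.862 2.352
v 0.05 -2.469 3.377
v -0.469 -3.634 1.837
v 0.318 -2.241 2.862
v 2.192 4.204 1.202
v 2.801 4.979 1.294
v 3.877 4.011 2.33
v 3.268 3.236 2.238
v 2.563 5.035 1.593
v 3.639 4.066 2.629
v 2.268 4.963 1.833
v 3.345 3.995 2.868
v 1.962 4.777 1.977
v 3.039 3.808 3.012
v 1.691 4.503 2.002
v 2.767 3.534 3.038
v 1.496 4.183 1.906
v 2.573 3.215 2.942
v 1.407 3.867 1.703
v 2.484 2.899 2.738
v 1.438 3.602 1.424
v 2.514 2.634 2.459
v 1.583 3.429 1.11
v 2.659 2.461 2.146
v 1.821 3.374 0.811
v 2.897 2.405 1.847
v 2.115 3.445 0.572
v 3.192 2.477 1.607
v 2.421 3.632 0.428
v 3.498 2.663 1.463
v 2.693 3.906 0.402
v 3.769 2.937 1.438
v 2.887 4.225 0.498
v 3.964 3.257 1.534
v 2.976 4.541 0.702
v 4.053 3.573 1.737
v 2.946 4.806 0.981
v 4.022 3.838 2.016
v 1.437 -2.872 -2.182
v 1.863 -2.758 -2.574
v 2.383 -2.328 -0.998
v 1.698 -2.502 -2.56
v 1.463 -2.345 -2.445
v 1.221 -2.329 -2.259
v 1.037 -2.458 -2.053
v 0.96 -2.699 -1.881
v 1.012 -2.986 -1.79
v 1.177 -3.242 -1.804
v 1.412 -3.4 -1.919
v 1.654 -3.416 -2.105
v 1.838 -3.286 -2.311
v 1.914 -3.045 -2.483
v 3.154 0.631 1.572
v 3.744 0.407 2.529
v 3.016 -1.187 1.231
v 3.606 -1.411 2.188
v 2.546 -0.982 2.256
v 2.631 0.142 2.467
v 4.129 -0.922 1.293
v 4.214 0.202 1.504
v 4.347 -0.553 2.356
v 3.369 -0.59 2.951
v 3.391 -0.19 0.809
v 2.413 -0.227 1.404
f 2 1 5
f 2 5 3
f 3 5 6
f 3 6 4
f 5 1 7
f 5 7 6
f 6 7 8
f 6 8 4
f 7 1 9
f 7 9 8
f 8 9 10
f 8 10 4
f 9 1 11
f 9 11 10
f 10 11 12
f 10 12 4
f 11 1 13
f 11 13 12
f 12 13 14
f 12 14 4
f 13 1 15
f 13 15 14
f 14 15 16
f 14 16 4
f 15 1 17
f 15 17 16
f 16 17 18
f 16 18 4
f 17 1 19
f 17 19 18
f 18 19 20
f 18 20 4
f 19 1 21
f 19 21 20
f 20 21 22
f 20 22 4
f 21 1 2
f 21 2 22
f 22 2 3
f 22 3 4
f 24 23 27
f 24 27 25
f 25 27 28
f 25 28 26
f 27 23 29
f 27 29 28
f 28 29 30
f 28 30 26
f 29 23 31
f 29 31 30
f 30 31 32
f 30 32 26
f 31 23 33
f 31 33 32
f 32 33 34
f 32 34 26
f 33 23 35
f 33 35 34
f 34 35 36
f 34 36 26
f 35 23 37
f 35 37 36
f 36 37 38
f 36 38 26
f 37 23 39
f 37 39 38
f 38 39 40
f 38 40 26
f 39 23 41
f 39 41 40
f 40 41 42
f 40 42 26
f 41 23 43
f 41 43 42
f 42 43 44
f 42 44 26
f 43 23 45
f 43 45 44
f 44 45 46
f 44 46 26
f 45 23 47
f 45 47 46
f 46 47 48
f 46 48 26
f 47 23 49
f 47 49 48
f 48 49 50
f 48 50 26
f 49 23 51
f 49 51 50
f 50 51 52
f 50 52 26
f 51 23 53
f 51 53 52
f 52 53 54
f 52 54 26
f 53 23 55
f 53 55 54
f 54 55 56
f 54 56 26
f 55 23 24
f 55 24 56
f 56 24 25
f 56 25 26
f 58 57 60
f 58 60 59
f 60 57 61
f 60 61 59
f 61 57 62
f 61 62 59
f 62 57 63
f 62 63 59
f 63 57 64
f 63 64 59
f 64 57 65
f 64 65 59
f 65 57 66
f 65 66 59
f 66 57 67
f 66 67 59
f 67 57 68
f 67 68 59
f 68 57 69
f 68 69 59
f 69 57 70
f 69 70 59
f 70 57 58
f 70 58 59
f 71 82 76
f 71 76 72
f 71 72 78
f 71 78 81
f 71 81 82
f 72 76 80
f 76 82 75
f 82 81 73
f 81 78 77
f 78 72 79
f 74 80 75
f 74 75 73
f 74 73 77
f 74 77 79
f 74 79 80
f 75 80 76
f 73 75 82
f 77 73 81
f 79 77 78
f 80 79 72



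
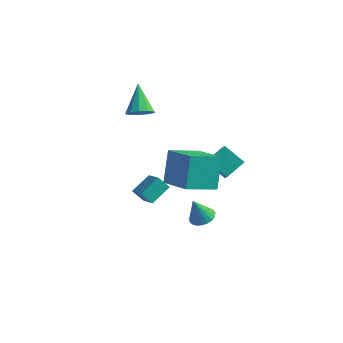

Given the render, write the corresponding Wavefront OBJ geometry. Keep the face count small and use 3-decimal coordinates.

v 0.094 -0.006 -2.873
v -0.529 -0.028 -2.281
v 0.602 1.08 -2.297
v -0.021 1.057 -1.705
v 1.001 -0.917 -1.955
v 0.378 -0.94 -1.363
v 1.509 0.168 -1.379
v 0.886 0.146 -0.787
v 3.123 0.73 -3.845
v 3.811 0.761 -3.604
v 2.657 0.55 -2.495
v 3.727 1.053 -3.594
v 3.539 1.289 -3.627
v 3.279 1.428 -3.698
v 2.992 1.447 -3.795
v 2.727 1.341 -3.9
v 2.531 1.131 -3.996
v 2.437 0.85 -4.066
v 2.462 0.55 -4.097
v 2.601 0.28 -4.085
v 2.83 0.088 -4.032
v 3.11 0.007 -3.946
v 3.392 0.052 -3.843
v 3.627 0.213 -3.741
v 3.776 0.464 -3.656
v -0.493 1.097 3.314
v 0.06 0.885 3.822
v -1.127 2.343 4.526
v 0.237 1.24 3.549
v 0.136 1.541 3.187
v -0.206 1.673 2.873
v -0.657 1.584 2.727
v -1.045 1.31 2.806
v -1.223 0.954 3.079
v -1.121 0.653 3.442
v -0.78 0.522 3.756
v -0.328 0.61 3.901
v 3.011 1.682 0.054
v 3.588 2.667 0.654
v 2.564 2.558 -0.956
v 3.141 3.544 -0.356
v 4.199 1.436 -0.684
v 4.776 2.422 -0.084
v 3.752 2.313 -1.694
v 4.329 3.298 -1.094
v 2.005 -1.851 0.963
v 1.808 -0.741 2.567
v 3.172 -0.534 0.195
v 2.976 0.576 1.798
v 3.564 -2.756 1.782
v 3.368 -1.646 3.385
v 4.732 -1.439 1.013
v 4.535 -0.329 2.617
f 2 4 1
f 5 2 1
f 1 4 3
f 3 5 1
f 2 8 4
f 6 2 5
f 6 8 2
f 4 8 3
f 7 5 3
f 3 8 7
f 7 6 5
f 8 6 7
f 10 9 12
f 10 12 11
f 12 9 13
f 12 13 11
f 13 9 14
f 13 14 11
f 14 9 15
f 14 15 11
f 15 9 16
f 15 16 11
f 16 9 17
f 16 17 11
f 17 9 18
f 17 18 11
f 18 9 19
f 18 19 11
f 19 9 20
f 19 20 11
f 20 9 21
f 20 21 11
f 21 9 22
f 21 22 11
f 22 9 23
f 22 23 11
f 23 9 24
f 23 24 11
f 24 9 25
f 24 25 11
f 25 9 10
f 25 10 11
f 27 26 29
f 27 29 28
f 29 26 30
f 29 30 28
f 30 26 31
f 30 31 28
f 31 26 32
f 31 32 28
f 32 26 33
f 32 33 28
f 33 26 34
f 33 34 28
f 34 26 35
f 34 35 28
f 35 26 36
f 35 36 28
f 36 26 37
f 36 37 28
f 37 26 27
f 37 27 28
f 39 41 38
f 42 39 38
f 38 41 40
f 40 42 38
f 39 45 41
f 43 39 42
f 43 45 39
f 41 45 40
f 44 42 40
f 40 45 44
f 44 43 42
f 45 43 44
f 47 49 46
f 50 47 46
f 46 49 48
f 48 50 46
f 47 53 49
f 51 47 50
f 51 53 47
f 49 53 48
f 52 50 48
f 48 53 52
f 52 51 50
f 53 51 52



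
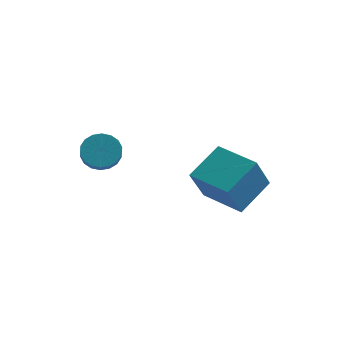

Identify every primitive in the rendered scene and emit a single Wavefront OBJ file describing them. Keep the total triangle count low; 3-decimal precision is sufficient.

v -1.77 0.105 2.928
v -1.313 -0.221 2.344
v -1.013 -0.991 3.008
v -1.47 -0.665 3.592
v -1.085 0.007 2.506
v -0.786 -0.763 3.17
v -0.994 0.254 2.751
v -0.694 -0.515 3.416
v -1.055 0.472 3.032
v -0.756 -0.297 3.696
v -1.259 0.617 3.291
v -0.959 -0.152 3.956
v -1.563 0.661 3.479
v -1.264 -0.109 4.144
v -1.909 0.595 3.558
v -1.609 -0.175 4.222
v -2.227 0.431 3.512
v -1.927 -0.339 4.176
v -2.454 0.203 3.35
v -2.155 -0.567 4.014
v -2.546 -0.045 3.104
v -2.246 -0.814 3.769
v -2.484 -0.263 2.824
v -2.185 -1.032 3.488
v -2.281 -0.408 2.564
v -1.981 -1.177 3.229
v -1.976 -0.451 2.376
v -1.677 -1.221 3.041
v -1.631 -0.385 2.298
v -1.331 -1.155 2.962
v 1.211 3.88 -1.179
v 0.906 2.919 0.525
v 1.957 5.37 -0.206
v 1.653 4.409 1.498
v 3.047 3.051 -1.318
v 2.743 2.09 0.386
v 3.794 4.541 -0.345
v 3.489 3.58 1.359
f 2 1 5
f 2 5 3
f 3 5 6
f 3 6 4
f 5 1 7
f 5 7 6
f 6 7 8
f 6 8 4
f 7 1 9
f 7 9 8
f 8 9 10
f 8 10 4
f 9 1 11
f 9 11 10
f 10 11 12
f 10 12 4
f 11 1 13
f 11 13 12
f 12 13 14
f 12 14 4
f 13 1 15
f 13 15 14
f 14 15 16
f 14 16 4
f 15 1 17
f 15 17 16
f 16 17 18
f 16 18 4
f 17 1 19
f 17 19 18
f 18 19 20
f 18 20 4
f 19 1 21
f 19 21 20
f 20 21 22
f 20 22 4
f 21 1 23
f 21 23 22
f 22 23 24
f 22 24 4
f 23 1 25
f 23 25 24
f 24 25 26
f 24 26 4
f 25 1 27
f 25 27 26
f 26 27 28
f 26 28 4
f 27 1 29
f 27 29 28
f 28 29 30
f 28 30 4
f 29 1 2
f 29 2 30
f 30 2 3
f 30 3 4
f 32 34 31
f 35 32 31
f 31 34 33
f 33 35 31
f 32 38 34
f 36 32 35
f 36 38 32
f 34 38 33
f 37 35 33
f 33 38 37
f 37 36 35
f 38 36 37



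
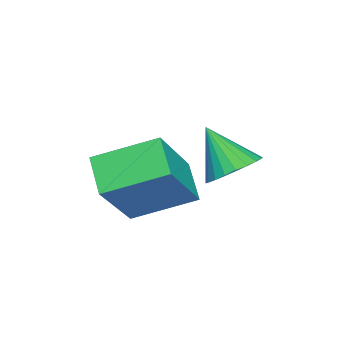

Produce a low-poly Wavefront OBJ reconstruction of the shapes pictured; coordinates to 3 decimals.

v 2.721 -1.137 0.688
v 2.361 0.174 1.218
v 3.48 -0.763 0.278
v 3.119 0.549 0.808
v 3.741 -1.489 2.252
v 3.38 -0.177 2.782
v 4.499 -1.114 1.842
v 4.139 0.197 2.372
v 1.79 0.999 0.7
v 2.284 0.565 0.645
v 1.27 0.301 1.54
v 2.374 0.721 0.829
v 2.375 0.919 0.994
v 2.286 1.129 1.114
v 2.123 1.319 1.171
v 1.908 1.461 1.156
v 1.675 1.532 1.072
v 1.46 1.522 0.93
v 1.295 1.433 0.754
v 1.205 1.277 0.57
v 1.204 1.079 0.405
v 1.293 0.869 0.285
v 1.457 0.679 0.228
v 1.671 0.537 0.243
v 1.904 0.466 0.328
v 2.119 0.476 0.469
f 2 4 1
f 5 2 1
f 1 4 3
f 3 5 1
f 2 8 4
f 6 2 5
f 6 8 2
f 4 8 3
f 7 5 3
f 3 8 7
f 7 6 5
f 8 6 7
f 10 9 12
f 10 12 11
f 12 9 13
f 12 13 11
f 13 9 14
f 13 14 11
f 14 9 15
f 14 15 11
f 15 9 16
f 15 16 11
f 16 9 17
f 16 17 11
f 17 9 18
f 17 18 11
f 18 9 19
f 18 19 11
f 19 9 20
f 19 20 11
f 20 9 21
f 20 21 11
f 21 9 22
f 21 22 11
f 22 9 23
f 22 23 11
f 23 9 24
f 23 24 11
f 24 9 25
f 24 25 11
f 25 9 26
f 25 26 11
f 26 9 10
f 26 10 11



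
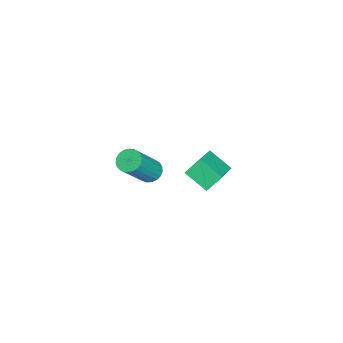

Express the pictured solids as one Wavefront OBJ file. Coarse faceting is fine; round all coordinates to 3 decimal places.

v -3.169 2.972 -3.882
v -3.519 3.568 -3.147
v -2.745 3.992 -4.508
v -3.095 4.589 -3.773
v -1.705 2.851 -3.087
v -2.055 3.448 -2.352
v -1.281 3.872 -3.713
v -1.631 4.468 -2.978
v 1.728 2.147 0.287
v 2.178 2.116 -0.027
v 3.302 1.541 1.638
v 2.852 1.573 1.953
v 2.184 2.333 0.043
v 3.309 1.758 1.709
v 2.112 2.519 0.156
v 3.236 1.944 1.822
v 1.973 2.64 0.292
v 3.097 2.065 1.957
v 1.792 2.676 0.426
v 2.916 2.101 2.092
v 1.6 2.62 0.537
v 2.724 2.046 2.203
v 1.429 2.483 0.605
v 2.554 1.908 2.27
v 1.311 2.288 0.617
v 2.435 1.713 2.283
v 1.265 2.069 0.573
v 2.389 1.494 2.238
v 1.298 1.863 0.479
v 2.422 1.288 2.145
v 1.406 1.706 0.352
v 2.53 1.131 2.018
v 1.57 1.626 0.214
v 2.694 1.051 1.879
v 1.761 1.636 0.088
v 2.885 1.061 1.754
v 1.946 1.734 -0.003
v 3.07 1.159 1.663
v 2.094 1.904 -0.044
v 3.218 1.329 1.622
f 2 4 1
f 5 2 1
f 1 4 3
f 3 5 1
f 2 8 4
f 6 2 5
f 6 8 2
f 4 8 3
f 7 5 3
f 3 8 7
f 7 6 5
f 8 6 7
f 10 9 13
f 10 13 11
f 11 13 14
f 11 14 12
f 13 9 15
f 13 15 14
f 14 15 16
f 14 16 12
f 15 9 17
f 15 17 16
f 16 17 18
f 16 18 12
f 17 9 19
f 17 19 18
f 18 19 20
f 18 20 12
f 19 9 21
f 19 21 20
f 20 21 22
f 20 22 12
f 21 9 23
f 21 23 22
f 22 23 24
f 22 24 12
f 23 9 25
f 23 25 24
f 24 25 26
f 24 26 12
f 25 9 27
f 25 27 26
f 26 27 28
f 26 28 12
f 27 9 29
f 27 29 28
f 28 29 30
f 28 30 12
f 29 9 31
f 29 31 30
f 30 31 32
f 30 32 12
f 31 9 33
f 31 33 32
f 32 33 34
f 32 34 12
f 33 9 35
f 33 35 34
f 34 35 36
f 34 36 12
f 35 9 37
f 35 37 36
f 36 37 38
f 36 38 12
f 37 9 39
f 37 39 38
f 38 39 40
f 38 40 12
f 39 9 10
f 39 10 40
f 40 10 11
f 40 11 12



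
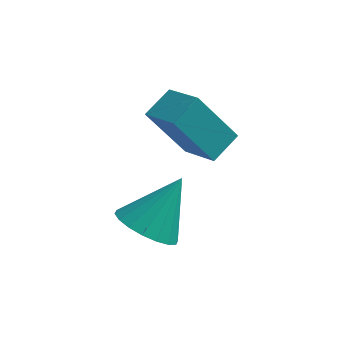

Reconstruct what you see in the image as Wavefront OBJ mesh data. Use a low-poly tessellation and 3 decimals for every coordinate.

v 1.3 2.319 4.028
v 2.382 1.544 4.524
v 1.74 3.241 4.511
v 2.821 2.466 5.007
v 2.379 2.714 2.293
v 3.46 1.939 2.789
v 2.818 3.636 2.776
v 3.9 2.861 3.272
v 2.124 -0.194 1.307
v 2.957 -0.782 1.295
v 2.856 0.814 2.833
v 3.07 -0.442 1.017
v 2.996 -0.052 0.796
v 2.748 0.309 0.676
v 2.378 0.571 0.681
v 1.957 0.681 0.81
v 1.569 0.619 1.037
v 1.291 0.395 1.318
v 1.178 0.055 1.596
v 1.253 -0.335 1.818
v 1.5 -0.696 1.937
v 1.87 -0.958 1.932
v 2.291 -1.068 1.804
v 2.679 -1.006 1.576
f 2 4 1
f 5 2 1
f 1 4 3
f 3 5 1
f 2 8 4
f 6 2 5
f 6 8 2
f 4 8 3
f 7 5 3
f 3 8 7
f 7 6 5
f 8 6 7
f 10 9 12
f 10 12 11
f 12 9 13
f 12 13 11
f 13 9 14
f 13 14 11
f 14 9 15
f 14 15 11
f 15 9 16
f 15 16 11
f 16 9 17
f 16 17 11
f 17 9 18
f 17 18 11
f 18 9 19
f 18 19 11
f 19 9 20
f 19 20 11
f 20 9 21
f 20 21 11
f 21 9 22
f 21 22 11
f 22 9 23
f 22 23 11
f 23 9 24
f 23 24 11
f 24 9 10
f 24 10 11



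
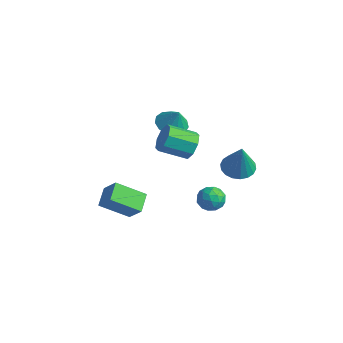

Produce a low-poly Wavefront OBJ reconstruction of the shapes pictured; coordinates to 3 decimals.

v 1.956 2.737 -2.818
v 2.488 2.273 -2.466
v 1.292 1.707 -3.174
v 1.824 1.243 -2.822
v 1.35 1.7 -2.387
v 1.761 2.336 -2.167
v 2.019 1.644 -3.473
v 2.43 2.28 -3.253
v 2.527 1.597 -2.871
v 2.113 1.632 -2.2
v 1.667 2.348 -3.44
v 1.253 2.383 -2.769
v 2.28 2.595 -2.611
v 1.5 1.385 -3.029
v 1.221 1.653 -2.774
v 1.534 1.38 -2.567
v 1.853 2.633 -2.435
v 2.166 2.36 -2.228
v 1.497 2.023 -2.182
v 1.614 1.62 -3.412
v 1.927 1.347 -3.205
v 2.246 2.6 -3.073
v 2.559 2.327 -2.866
v 2.283 1.957 -3.458
v 2.616 1.925 -2.642
v 2.225 1.32 -2.851
v 2.34 1.556 -3.234
v 2.581 1.93 -3.104
v 2.373 1.945 -2.248
v 1.982 1.34 -2.457
v 1.704 1.609 -2.201
v 1.945 1.983 -2.072
v 2.396 1.548 -2.486
v 1.798 2.64 -3.183
v 1.407 2.035 -3.392
v 1.835 1.997 -3.568
v 2.076 2.371 -3.439
v 1.555 2.66 -2.789
v 1.164 2.055 -2.998
v 1.199 2.05 -2.536
v 1.44 2.424 -2.406
v 1.384 2.432 -3.154
v 0.65 1.795 0.62
v 1.281 1.636 1.166
v 0.401 0.485 1.846
v -0.23 0.645 1.3
v 0.866 2.084 1.39
v -0.013 0.934 2.069
v 0.325 2.364 1.162
v -0.555 1.213 1.842
v -0.026 2.31 0.617
v -0.906 1.16 1.297
v 0.019 1.955 0.074
v -0.861 0.804 0.754
v 0.433 1.506 -0.149
v -0.446 0.356 0.53
v 0.975 1.227 0.078
v 0.095 0.076 0.758
v 1.326 1.28 0.623
v 0.446 0.13 1.303
v -0.797 -1.08 -4.254
v -1.729 -2.311 -3.271
v -1.416 -0.21 -3.752
v -2.349 -1.44 -2.769
v 0.049 -1 -3.351
v -0.884 -2.23 -2.368
v -0.571 -0.129 -2.849
v -1.503 -1.36 -1.866
v 3.496 2.285 0.431
v 4.165 1.801 0.126
v 4.084 1.955 2.249
v 4.318 2.162 0.142
v 4.308 2.546 0.215
v 4.137 2.879 0.331
v 3.839 3.094 0.466
v 3.473 3.149 0.594
v 3.111 3.032 0.69
v 2.826 2.768 0.735
v 2.673 2.407 0.719
v 2.684 2.023 0.646
v 2.855 1.69 0.53
v 3.153 1.475 0.395
v 3.519 1.42 0.267
v 3.88 1.537 0.171
v -3.211 3.814 -0.777
v -2.624 4.461 -1.066
v -2.689 3.846 0.357
v -3.039 4.712 -0.882
v -3.509 4.677 -0.665
v -3.884 4.369 -0.483
v -4.045 3.884 -0.395
v -3.942 3.377 -0.429
v -3.607 3.009 -0.573
v -3.146 2.896 -0.782
v -2.706 3.075 -0.989
v -2.427 3.488 -1.13
v -2.396 4.005 -1.158
f 1 38 17
f 38 12 41
f 17 41 6
f 38 41 17
f 1 17 13
f 17 6 18
f 13 18 2
f 17 18 13
f 1 13 22
f 13 2 23
f 22 23 8
f 13 23 22
f 1 22 34
f 22 8 37
f 34 37 11
f 22 37 34
f 1 34 38
f 34 11 42
f 38 42 12
f 34 42 38
f 2 18 29
f 18 6 32
f 29 32 10
f 18 32 29
f 6 41 19
f 41 12 40
f 19 40 5
f 41 40 19
f 12 42 39
f 42 11 35
f 39 35 3
f 42 35 39
f 11 37 36
f 37 8 24
f 36 24 7
f 37 24 36
f 8 23 28
f 23 2 25
f 28 25 9
f 23 25 28
f 4 30 16
f 30 10 31
f 16 31 5
f 30 31 16
f 4 16 14
f 16 5 15
f 14 15 3
f 16 15 14
f 4 14 21
f 14 3 20
f 21 20 7
f 14 20 21
f 4 21 26
f 21 7 27
f 26 27 9
f 21 27 26
f 4 26 30
f 26 9 33
f 30 33 10
f 26 33 30
f 5 31 19
f 31 10 32
f 19 32 6
f 31 32 19
f 3 15 39
f 15 5 40
f 39 40 12
f 15 40 39
f 7 20 36
f 20 3 35
f 36 35 11
f 20 35 36
f 9 27 28
f 27 7 24
f 28 24 8
f 27 24 28
f 10 33 29
f 33 9 25
f 29 25 2
f 33 25 29
f 44 43 47
f 44 47 45
f 45 47 48
f 45 48 46
f 47 43 49
f 47 49 48
f 48 49 50
f 48 50 46
f 49 43 51
f 49 51 50
f 50 51 52
f 50 52 46
f 51 43 53
f 51 53 52
f 52 53 54
f 52 54 46
f 53 43 55
f 53 55 54
f 54 55 56
f 54 56 46
f 55 43 57
f 55 57 56
f 56 57 58
f 56 58 46
f 57 43 59
f 57 59 58
f 58 59 60
f 58 60 46
f 59 43 44
f 59 44 60
f 60 44 45
f 60 45 46
f 62 64 61
f 65 62 61
f 61 64 63
f 63 65 61
f 62 68 64
f 66 62 65
f 66 68 62
f 64 68 63
f 67 65 63
f 63 68 67
f 67 66 65
f 68 66 67
f 70 69 72
f 70 72 71
f 72 69 73
f 72 73 71
f 73 69 74
f 73 74 71
f 74 69 75
f 74 75 71
f 75 69 76
f 75 76 71
f 76 69 77
f 76 77 71
f 77 69 78
f 77 78 71
f 78 69 79
f 78 79 71
f 79 69 80
f 79 80 71
f 80 69 81
f 80 81 71
f 81 69 82
f 81 82 71
f 82 69 83
f 82 83 71
f 83 69 84
f 83 84 71
f 84 69 70
f 84 70 71
f 86 85 88
f 86 88 87
f 88 85 89
f 88 89 87
f 89 85 90
f 89 90 87
f 90 85 91
f 90 91 87
f 91 85 92
f 91 92 87
f 92 85 93
f 92 93 87
f 93 85 94
f 93 94 87
f 94 85 95
f 94 95 87
f 95 85 96
f 95 96 87
f 96 85 97
f 96 97 87
f 97 85 86
f 97 86 87



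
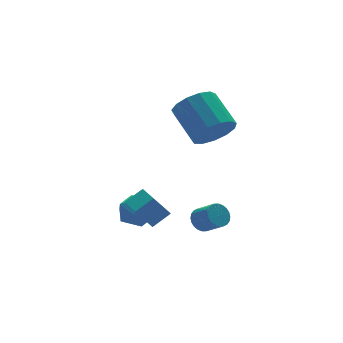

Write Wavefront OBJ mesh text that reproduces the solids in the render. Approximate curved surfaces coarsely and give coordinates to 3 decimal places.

v -1.447 3.849 -2.972
v -0.92 3.747 -2.231
v -1.16 2.453 -3.369
v -0.633 2.351 -2.628
v -1.539 2.438 -2.536
v -1.716 3.301 -2.291
v -0.364 2.899 -3.309
v -0.541 3.762 -3.064
v -0.25 3.16 -2.44
v -0.976 2.875 -1.962
v -1.104 3.325 -3.638
v -1.83 3.04 -3.16
v 2.239 2.294 1.379
v 3.168 2.053 1.805
v 3.11 3.665 2.846
v 2.181 3.906 2.421
v 3.284 2.37 1.319
v 3.227 3.983 2.36
v 3.069 2.664 0.853
v 3.011 4.276 1.894
v 2.59 2.84 0.554
v 2.532 4.452 1.595
v 1.999 2.842 0.517
v 1.941 4.455 1.558
v 1.485 2.671 0.754
v 1.427 4.283 1.795
v 1.21 2.38 1.189
v 1.152 3.992 2.23
v 1.262 2.061 1.685
v 1.204 3.674 2.726
v 1.624 1.817 2.084
v 1.566 3.429 3.125
v 2.181 1.724 2.259
v 2.123 3.336 3.3
v 2.757 1.812 2.155
v 2.699 3.424 3.196
v -1.772 0.429 -2.061
v -2.442 0.648 -1.077
v -1.589 1.647 -2.207
v -2.259 1.866 -1.224
v -0.961 0.374 -1.496
v -1.631 0.593 -0.513
v -0.778 1.592 -1.643
v -1.448 1.811 -0.659
v 1.153 1.445 -3.153
v 1.57 1.273 -3.564
v 1.884 0.443 -2.898
v 1.467 0.615 -2.487
v 1.695 1.427 -3.432
v 2.009 0.596 -2.766
v 1.738 1.583 -3.258
v 2.052 0.753 -2.591
v 1.691 1.718 -3.067
v 2.006 0.888 -2.401
v 1.563 1.812 -2.89
v 1.878 0.982 -2.224
v 1.372 1.85 -2.753
v 1.687 1.019 -2.087
v 1.148 1.826 -2.677
v 1.463 0.996 -2.01
v 0.925 1.744 -2.673
v 1.239 0.914 -2.007
v 0.736 1.617 -2.742
v 1.05 0.787 -2.076
v 0.611 1.464 -2.874
v 0.925 0.633 -2.208
v 0.568 1.307 -3.049
v 0.882 0.477 -2.382
v 0.614 1.172 -3.239
v 0.929 0.342 -2.573
v 0.742 1.078 -3.416
v 1.057 0.248 -2.75
v 0.933 1.041 -3.553
v 1.248 0.21 -2.887
v 1.157 1.064 -3.63
v 1.472 0.234 -2.963
v 1.381 1.146 -3.633
v 1.695 0.316 -2.967
f 1 12 6
f 1 6 2
f 1 2 8
f 1 8 11
f 1 11 12
f 2 6 10
f 6 12 5
f 12 11 3
f 11 8 7
f 8 2 9
f 4 10 5
f 4 5 3
f 4 3 7
f 4 7 9
f 4 9 10
f 5 10 6
f 3 5 12
f 7 3 11
f 9 7 8
f 10 9 2
f 14 13 17
f 14 17 15
f 15 17 18
f 15 18 16
f 17 13 19
f 17 19 18
f 18 19 20
f 18 20 16
f 19 13 21
f 19 21 20
f 20 21 22
f 20 22 16
f 21 13 23
f 21 23 22
f 22 23 24
f 22 24 16
f 23 13 25
f 23 25 24
f 24 25 26
f 24 26 16
f 25 13 27
f 25 27 26
f 26 27 28
f 26 28 16
f 27 13 29
f 27 29 28
f 28 29 30
f 28 30 16
f 29 13 31
f 29 31 30
f 30 31 32
f 30 32 16
f 31 13 33
f 31 33 32
f 32 33 34
f 32 34 16
f 33 13 35
f 33 35 34
f 34 35 36
f 34 36 16
f 35 13 14
f 35 14 36
f 36 14 15
f 36 15 16
f 38 40 37
f 41 38 37
f 37 40 39
f 39 41 37
f 38 44 40
f 42 38 41
f 42 44 38
f 40 44 39
f 43 41 39
f 39 44 43
f 43 42 41
f 44 42 43
f 46 45 49
f 46 49 47
f 47 49 50
f 47 50 48
f 49 45 51
f 49 51 50
f 50 51 52
f 50 52 48
f 51 45 53
f 51 53 52
f 52 53 54
f 52 54 48
f 53 45 55
f 53 55 54
f 54 55 56
f 54 56 48
f 55 45 57
f 55 57 56
f 56 57 58
f 56 58 48
f 57 45 59
f 57 59 58
f 58 59 60
f 58 60 48
f 59 45 61
f 59 61 60
f 60 61 62
f 60 62 48
f 61 45 63
f 61 63 62
f 62 63 64
f 62 64 48
f 63 45 65
f 63 65 64
f 64 65 66
f 64 66 48
f 65 45 67
f 65 67 66
f 66 67 68
f 66 68 48
f 67 45 69
f 67 69 68
f 68 69 70
f 68 70 48
f 69 45 71
f 69 71 70
f 70 71 72
f 70 72 48
f 71 45 73
f 71 73 72
f 72 73 74
f 72 74 48
f 73 45 75
f 73 75 74
f 74 75 76
f 74 76 48
f 75 45 77
f 75 77 76
f 76 77 78
f 76 78 48
f 77 45 46
f 77 46 78
f 78 46 47
f 78 47 48

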